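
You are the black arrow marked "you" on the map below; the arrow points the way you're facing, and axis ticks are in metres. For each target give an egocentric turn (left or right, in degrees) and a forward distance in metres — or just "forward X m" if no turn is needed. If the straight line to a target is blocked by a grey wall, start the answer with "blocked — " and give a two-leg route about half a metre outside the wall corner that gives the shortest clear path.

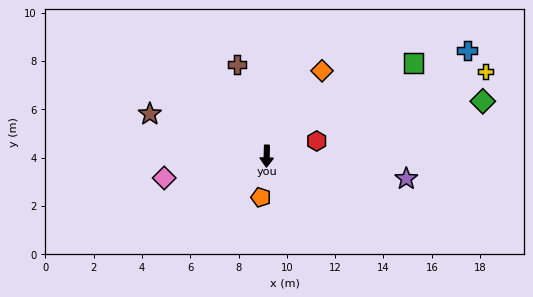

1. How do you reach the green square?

turn left 124°, forward 7.2 m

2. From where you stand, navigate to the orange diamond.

turn left 148°, forward 4.2 m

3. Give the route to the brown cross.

turn right 161°, forward 4.0 m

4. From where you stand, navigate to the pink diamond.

turn right 77°, forward 4.3 m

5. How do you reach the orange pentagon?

turn right 7°, forward 1.7 m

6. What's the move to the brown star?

turn right 108°, forward 5.1 m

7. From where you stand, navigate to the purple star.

turn left 82°, forward 5.9 m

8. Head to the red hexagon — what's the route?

turn left 108°, forward 2.2 m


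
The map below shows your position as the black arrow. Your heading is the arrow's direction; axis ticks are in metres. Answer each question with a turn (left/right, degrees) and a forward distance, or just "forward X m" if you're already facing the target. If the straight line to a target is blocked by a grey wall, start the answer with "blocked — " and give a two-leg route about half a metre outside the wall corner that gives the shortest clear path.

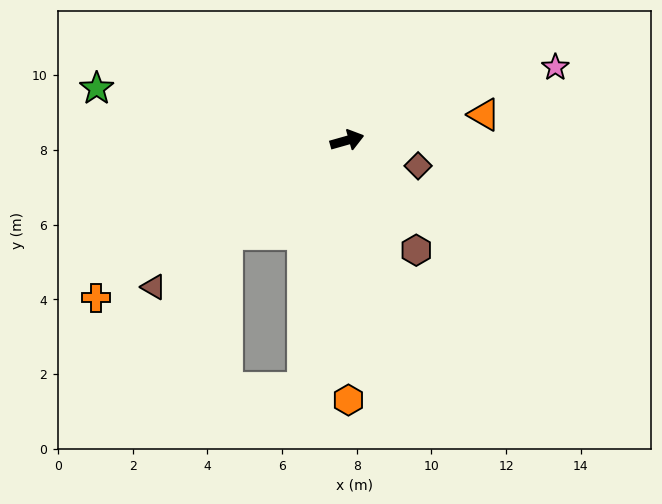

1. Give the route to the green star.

turn left 153°, forward 6.8 m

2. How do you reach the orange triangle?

turn right 5°, forward 3.7 m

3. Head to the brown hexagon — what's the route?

turn right 74°, forward 3.5 m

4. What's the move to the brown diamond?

turn right 35°, forward 2.0 m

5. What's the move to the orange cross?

turn right 164°, forward 7.9 m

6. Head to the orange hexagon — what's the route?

turn right 105°, forward 7.0 m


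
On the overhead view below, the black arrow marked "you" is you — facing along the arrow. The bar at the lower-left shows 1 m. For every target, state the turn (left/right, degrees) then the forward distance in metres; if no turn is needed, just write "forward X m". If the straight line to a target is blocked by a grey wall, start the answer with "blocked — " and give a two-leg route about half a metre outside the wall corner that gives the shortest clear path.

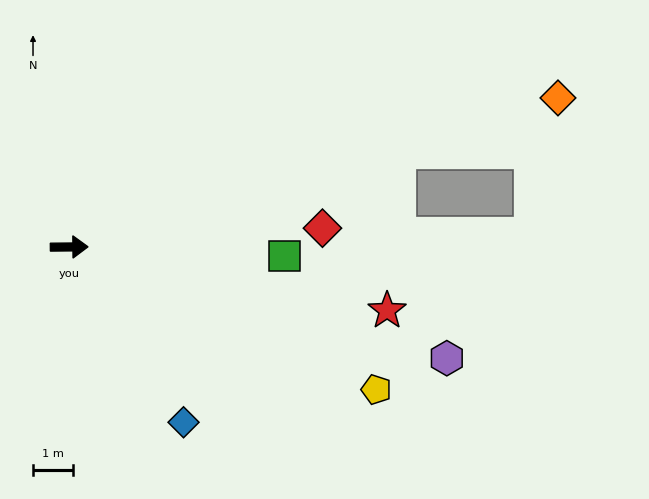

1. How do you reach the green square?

turn right 3°, forward 5.4 m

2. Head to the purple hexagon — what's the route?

turn right 17°, forward 9.9 m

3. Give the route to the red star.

turn right 12°, forward 8.1 m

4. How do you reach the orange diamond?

turn left 16°, forward 12.8 m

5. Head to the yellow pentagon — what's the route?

turn right 25°, forward 8.5 m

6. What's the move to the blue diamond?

turn right 57°, forward 5.2 m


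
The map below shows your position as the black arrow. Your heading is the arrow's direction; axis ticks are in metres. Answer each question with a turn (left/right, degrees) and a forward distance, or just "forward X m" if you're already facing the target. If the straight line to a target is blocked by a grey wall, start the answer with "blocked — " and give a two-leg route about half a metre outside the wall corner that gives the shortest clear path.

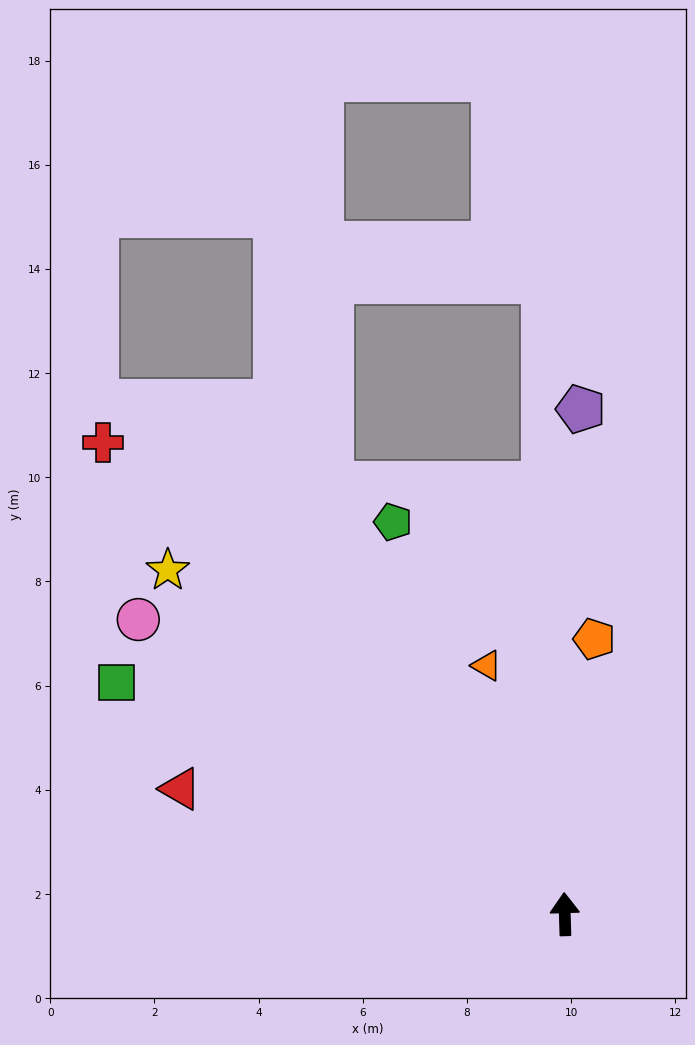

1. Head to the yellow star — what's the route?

turn left 47°, forward 10.1 m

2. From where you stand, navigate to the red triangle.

turn left 70°, forward 7.8 m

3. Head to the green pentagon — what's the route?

turn left 22°, forward 8.2 m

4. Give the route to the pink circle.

turn left 54°, forward 10.0 m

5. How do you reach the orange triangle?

turn left 16°, forward 5.0 m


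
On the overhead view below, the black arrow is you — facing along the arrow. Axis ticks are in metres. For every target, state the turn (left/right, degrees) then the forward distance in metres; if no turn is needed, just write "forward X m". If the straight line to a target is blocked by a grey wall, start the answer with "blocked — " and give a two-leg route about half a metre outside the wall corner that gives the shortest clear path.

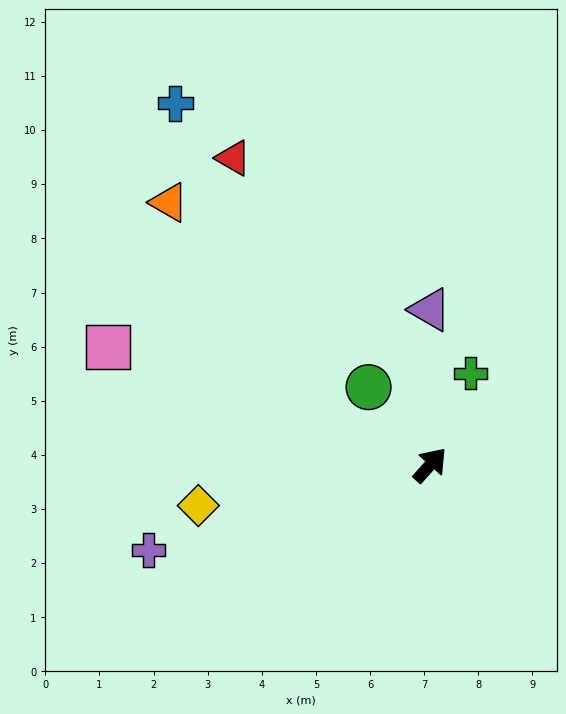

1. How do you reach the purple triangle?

turn left 42°, forward 2.9 m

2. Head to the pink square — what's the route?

turn left 112°, forward 6.3 m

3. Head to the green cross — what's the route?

turn left 18°, forward 1.9 m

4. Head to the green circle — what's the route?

turn left 80°, forward 1.8 m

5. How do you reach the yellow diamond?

turn left 142°, forward 4.3 m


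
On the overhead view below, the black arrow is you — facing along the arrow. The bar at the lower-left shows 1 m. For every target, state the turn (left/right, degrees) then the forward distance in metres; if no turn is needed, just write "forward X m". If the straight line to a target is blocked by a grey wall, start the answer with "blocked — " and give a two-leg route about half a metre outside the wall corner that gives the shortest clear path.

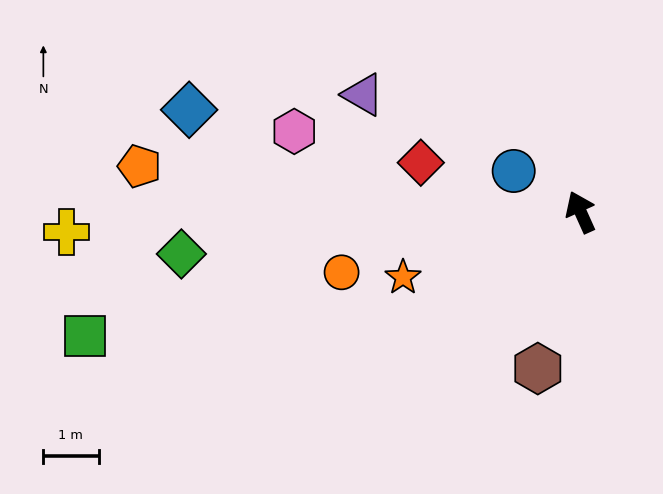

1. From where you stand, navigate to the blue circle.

turn left 34°, forward 1.4 m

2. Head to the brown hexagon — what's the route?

turn left 141°, forward 2.9 m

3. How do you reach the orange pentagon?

turn left 60°, forward 8.0 m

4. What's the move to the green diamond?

turn left 72°, forward 7.3 m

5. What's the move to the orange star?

turn left 86°, forward 3.4 m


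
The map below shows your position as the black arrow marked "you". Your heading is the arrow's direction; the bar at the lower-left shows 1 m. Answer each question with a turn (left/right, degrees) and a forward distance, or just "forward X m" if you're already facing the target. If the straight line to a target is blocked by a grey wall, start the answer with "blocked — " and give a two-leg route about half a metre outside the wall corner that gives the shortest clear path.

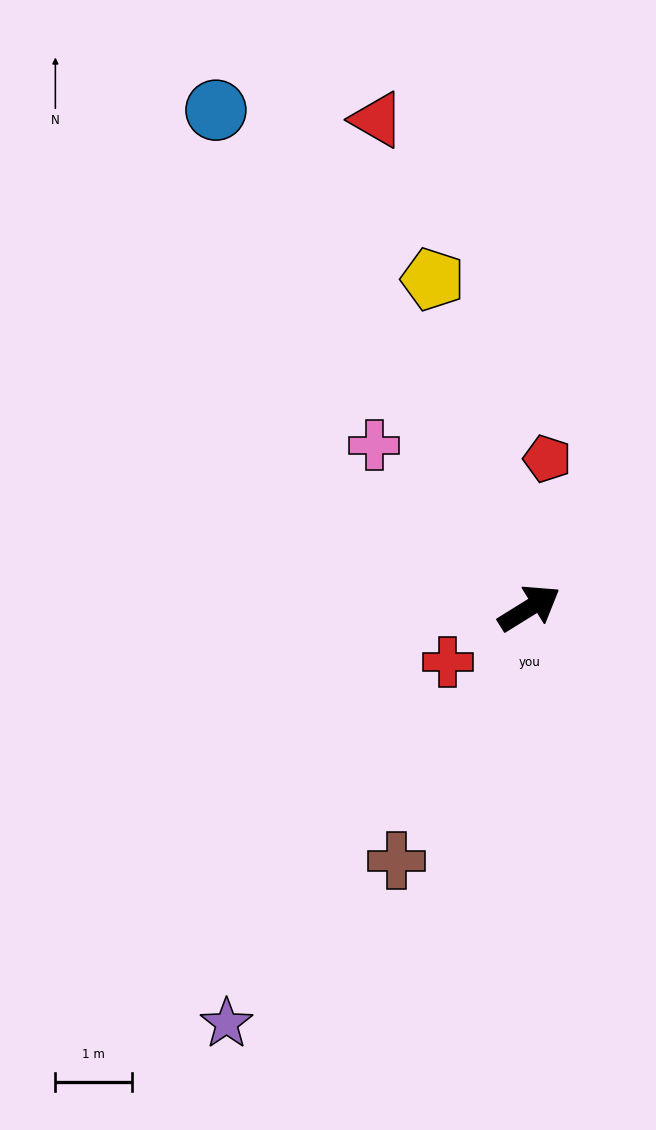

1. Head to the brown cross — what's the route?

turn right 149°, forward 3.7 m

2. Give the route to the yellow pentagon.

turn left 75°, forward 4.5 m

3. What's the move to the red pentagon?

turn left 51°, forward 2.0 m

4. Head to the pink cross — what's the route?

turn left 102°, forward 2.9 m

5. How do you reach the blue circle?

turn left 90°, forward 7.7 m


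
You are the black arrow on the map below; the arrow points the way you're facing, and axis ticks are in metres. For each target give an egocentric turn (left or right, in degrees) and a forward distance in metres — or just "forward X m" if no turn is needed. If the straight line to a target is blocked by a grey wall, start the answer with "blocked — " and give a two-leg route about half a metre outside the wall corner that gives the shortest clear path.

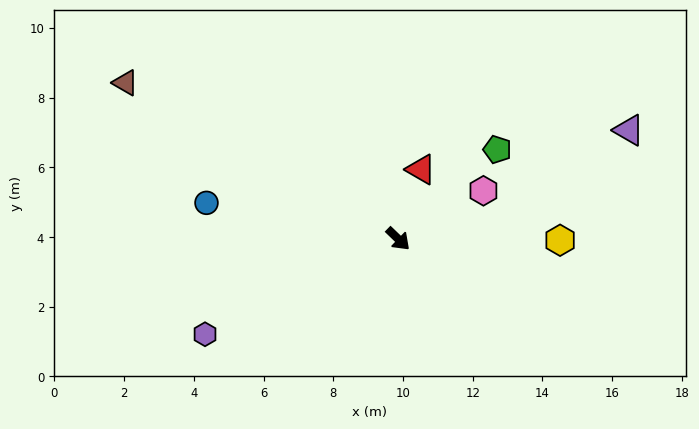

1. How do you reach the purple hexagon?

turn right 110°, forward 6.2 m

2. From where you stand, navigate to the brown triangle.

turn right 166°, forward 9.0 m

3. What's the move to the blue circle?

turn right 147°, forward 5.6 m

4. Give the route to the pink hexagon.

turn left 73°, forward 2.8 m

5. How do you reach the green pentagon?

turn left 86°, forward 3.8 m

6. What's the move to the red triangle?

turn left 116°, forward 2.1 m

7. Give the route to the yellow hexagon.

turn left 43°, forward 4.6 m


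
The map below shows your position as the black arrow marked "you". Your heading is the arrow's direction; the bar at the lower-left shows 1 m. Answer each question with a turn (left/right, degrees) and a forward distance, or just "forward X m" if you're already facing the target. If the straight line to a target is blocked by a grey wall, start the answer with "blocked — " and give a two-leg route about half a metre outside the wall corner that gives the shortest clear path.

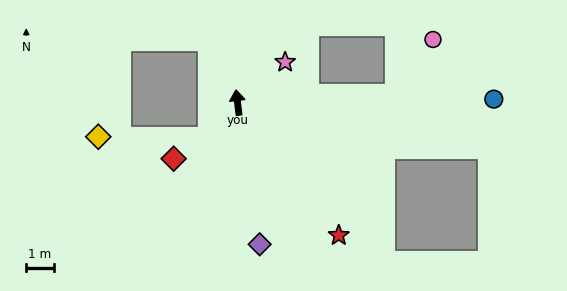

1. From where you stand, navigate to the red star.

turn right 150°, forward 6.0 m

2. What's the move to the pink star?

turn right 57°, forward 2.2 m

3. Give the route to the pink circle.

blocked — turn right 95°, forward 5.7 m, then turn left 55°, forward 2.4 m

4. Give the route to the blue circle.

turn right 96°, forward 9.2 m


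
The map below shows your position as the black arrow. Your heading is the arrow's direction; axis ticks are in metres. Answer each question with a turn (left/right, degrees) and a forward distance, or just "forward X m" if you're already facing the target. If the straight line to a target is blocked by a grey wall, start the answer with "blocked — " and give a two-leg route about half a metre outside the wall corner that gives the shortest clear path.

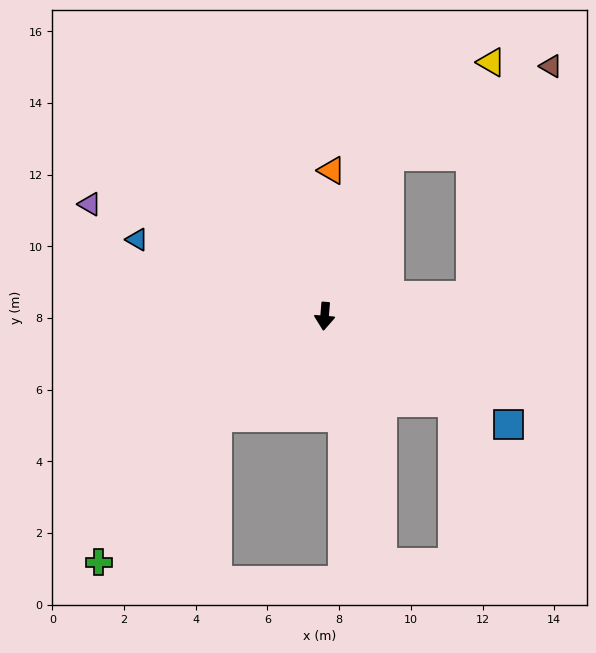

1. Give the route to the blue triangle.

turn right 108°, forward 5.7 m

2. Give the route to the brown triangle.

blocked — turn left 163°, forward 4.8 m, then turn right 39°, forward 5.2 m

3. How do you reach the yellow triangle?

blocked — turn left 163°, forward 4.8 m, then turn right 26°, forward 3.9 m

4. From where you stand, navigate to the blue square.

turn left 64°, forward 6.0 m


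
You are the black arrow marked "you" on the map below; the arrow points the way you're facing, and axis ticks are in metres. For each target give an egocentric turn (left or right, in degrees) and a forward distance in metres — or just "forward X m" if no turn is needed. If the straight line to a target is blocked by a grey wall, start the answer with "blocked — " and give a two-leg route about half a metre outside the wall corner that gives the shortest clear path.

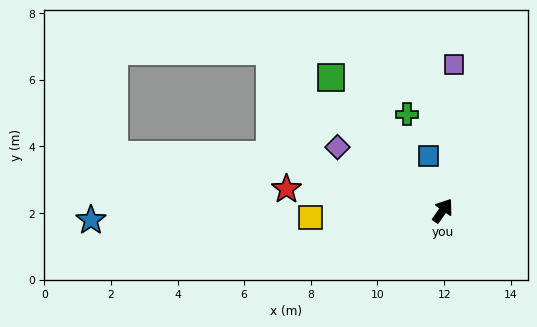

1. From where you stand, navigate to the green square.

turn left 75°, forward 5.2 m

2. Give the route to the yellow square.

turn left 128°, forward 4.0 m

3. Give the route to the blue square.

turn left 50°, forward 1.7 m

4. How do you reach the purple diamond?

turn left 94°, forward 3.7 m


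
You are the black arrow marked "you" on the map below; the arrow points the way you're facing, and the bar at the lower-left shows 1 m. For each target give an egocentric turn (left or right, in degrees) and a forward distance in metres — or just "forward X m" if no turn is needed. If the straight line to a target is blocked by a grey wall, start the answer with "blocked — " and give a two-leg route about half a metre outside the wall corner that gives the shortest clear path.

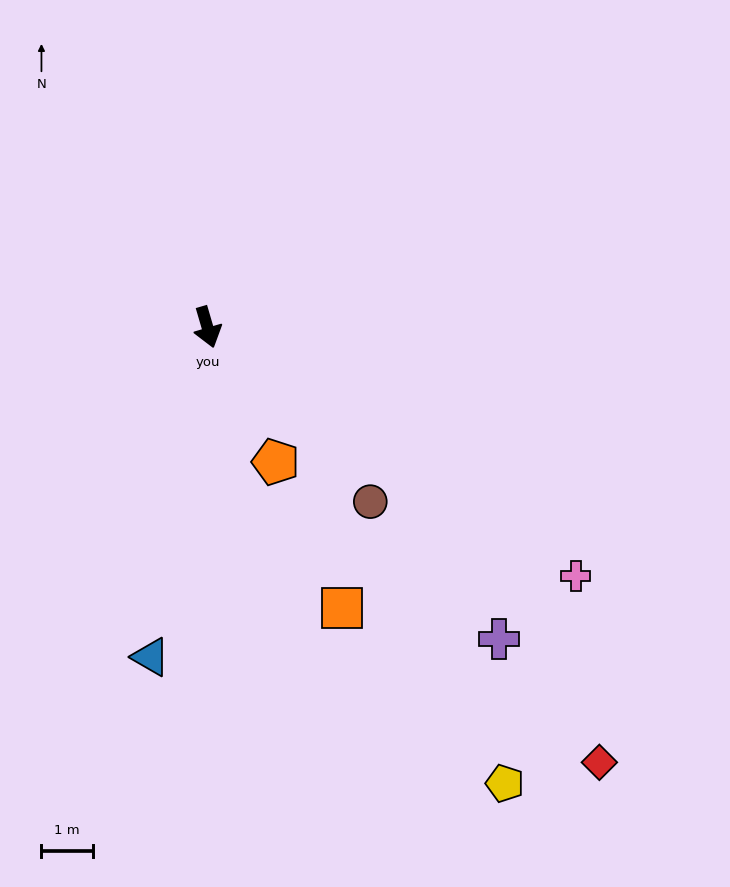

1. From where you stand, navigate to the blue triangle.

turn right 26°, forward 6.5 m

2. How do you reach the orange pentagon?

turn left 11°, forward 2.9 m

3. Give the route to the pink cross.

turn left 40°, forward 8.6 m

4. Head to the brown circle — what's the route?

turn left 27°, forward 4.6 m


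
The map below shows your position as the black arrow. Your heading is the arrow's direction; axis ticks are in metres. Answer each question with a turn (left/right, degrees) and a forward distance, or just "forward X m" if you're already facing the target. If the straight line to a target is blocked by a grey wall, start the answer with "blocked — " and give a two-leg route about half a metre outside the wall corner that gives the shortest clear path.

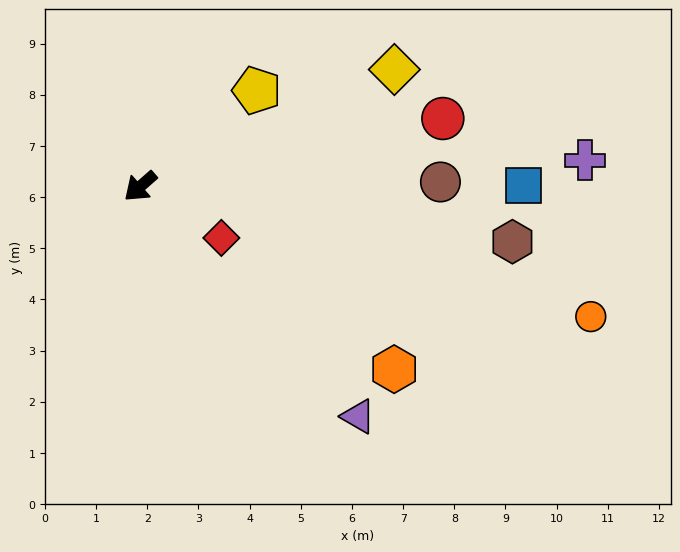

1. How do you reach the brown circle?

turn left 140°, forward 5.9 m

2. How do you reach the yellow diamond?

turn left 163°, forward 5.5 m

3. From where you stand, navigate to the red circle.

turn left 151°, forward 6.1 m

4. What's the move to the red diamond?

turn left 106°, forward 1.9 m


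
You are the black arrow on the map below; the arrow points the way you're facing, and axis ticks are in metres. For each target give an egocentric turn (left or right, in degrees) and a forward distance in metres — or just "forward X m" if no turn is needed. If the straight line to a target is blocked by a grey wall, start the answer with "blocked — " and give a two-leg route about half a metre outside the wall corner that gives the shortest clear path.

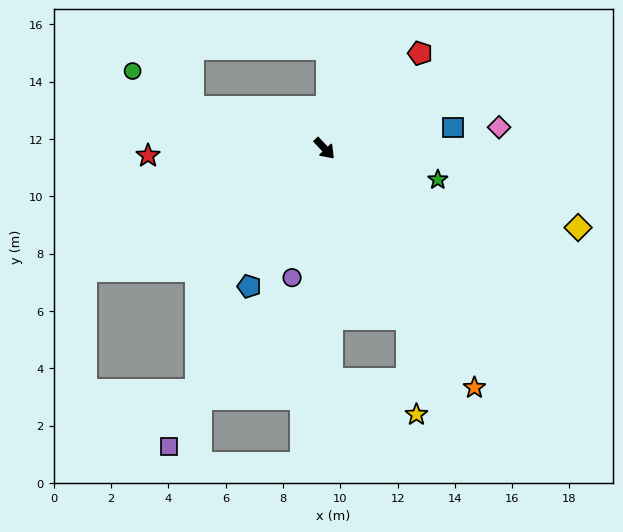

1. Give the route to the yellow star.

blocked — turn right 17°, forward 6.6 m, then turn right 21°, forward 3.4 m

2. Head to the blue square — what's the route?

turn left 56°, forward 4.5 m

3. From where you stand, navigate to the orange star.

turn right 11°, forward 9.9 m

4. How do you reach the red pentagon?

turn left 92°, forward 4.7 m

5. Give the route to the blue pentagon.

turn right 72°, forward 5.5 m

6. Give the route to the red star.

turn right 131°, forward 6.2 m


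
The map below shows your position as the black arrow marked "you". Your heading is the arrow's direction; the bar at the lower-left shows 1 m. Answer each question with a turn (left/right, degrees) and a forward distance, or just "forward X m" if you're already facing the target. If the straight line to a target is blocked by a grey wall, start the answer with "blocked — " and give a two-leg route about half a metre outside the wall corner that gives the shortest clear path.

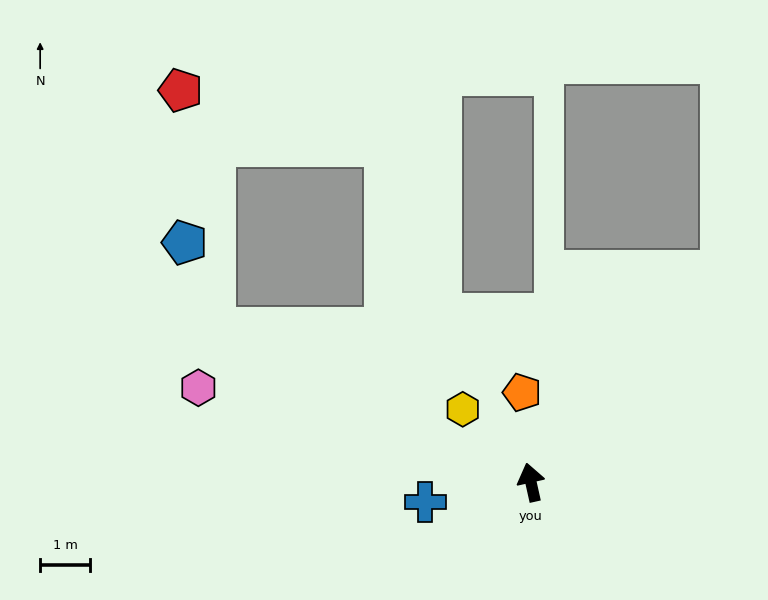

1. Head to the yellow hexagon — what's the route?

turn left 30°, forward 2.0 m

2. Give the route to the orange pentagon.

turn right 7°, forward 1.8 m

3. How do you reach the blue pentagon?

blocked — turn left 51°, forward 7.1 m, then turn right 44°, forward 1.8 m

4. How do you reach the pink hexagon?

turn left 62°, forward 6.9 m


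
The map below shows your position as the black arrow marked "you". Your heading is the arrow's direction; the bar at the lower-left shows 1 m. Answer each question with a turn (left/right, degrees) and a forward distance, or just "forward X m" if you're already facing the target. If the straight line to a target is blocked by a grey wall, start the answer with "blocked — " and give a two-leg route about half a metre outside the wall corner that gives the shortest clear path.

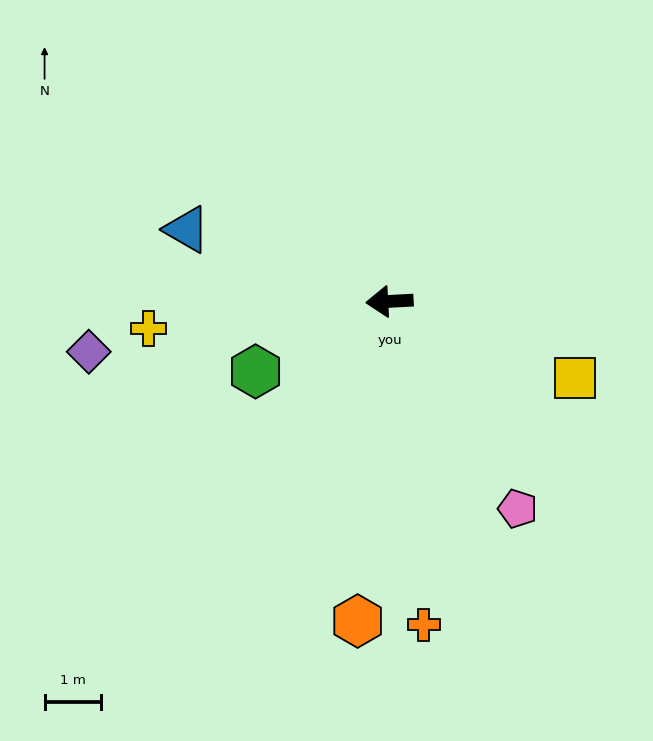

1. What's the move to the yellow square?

turn left 155°, forward 3.6 m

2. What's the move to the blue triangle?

turn right 23°, forward 3.8 m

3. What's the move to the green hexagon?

turn left 25°, forward 2.7 m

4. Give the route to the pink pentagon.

turn left 119°, forward 4.3 m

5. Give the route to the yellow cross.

turn left 3°, forward 4.3 m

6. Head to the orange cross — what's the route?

turn left 93°, forward 5.8 m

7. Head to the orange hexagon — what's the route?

turn left 81°, forward 5.7 m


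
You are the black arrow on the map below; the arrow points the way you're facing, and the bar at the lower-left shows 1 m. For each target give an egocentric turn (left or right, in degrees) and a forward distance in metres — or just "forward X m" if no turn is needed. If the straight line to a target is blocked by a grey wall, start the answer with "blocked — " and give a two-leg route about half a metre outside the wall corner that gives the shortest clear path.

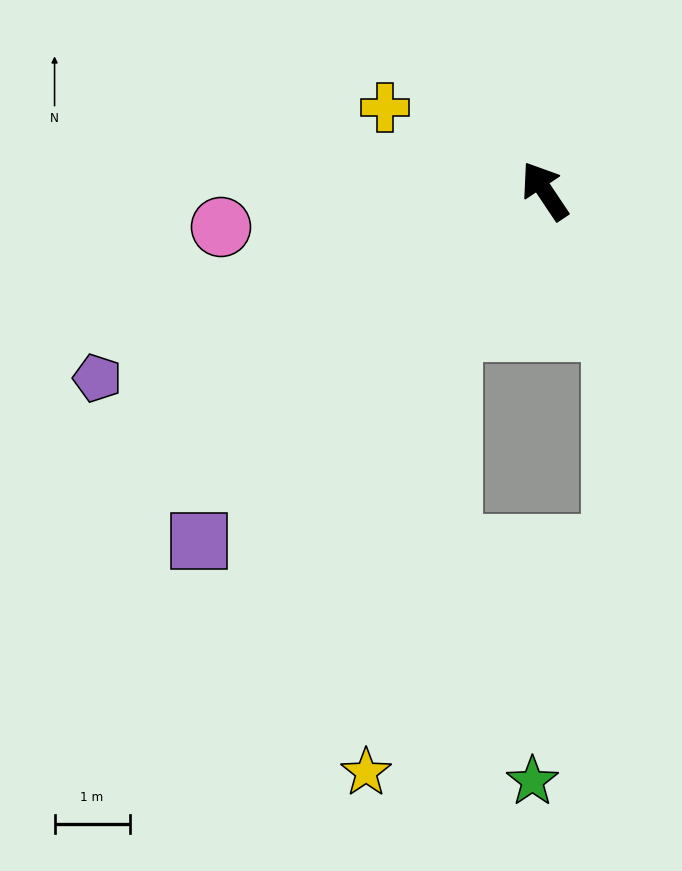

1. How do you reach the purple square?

turn left 102°, forward 6.6 m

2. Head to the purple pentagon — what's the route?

turn left 79°, forward 6.5 m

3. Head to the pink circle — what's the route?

turn left 63°, forward 4.3 m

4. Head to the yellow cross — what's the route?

turn left 29°, forward 2.4 m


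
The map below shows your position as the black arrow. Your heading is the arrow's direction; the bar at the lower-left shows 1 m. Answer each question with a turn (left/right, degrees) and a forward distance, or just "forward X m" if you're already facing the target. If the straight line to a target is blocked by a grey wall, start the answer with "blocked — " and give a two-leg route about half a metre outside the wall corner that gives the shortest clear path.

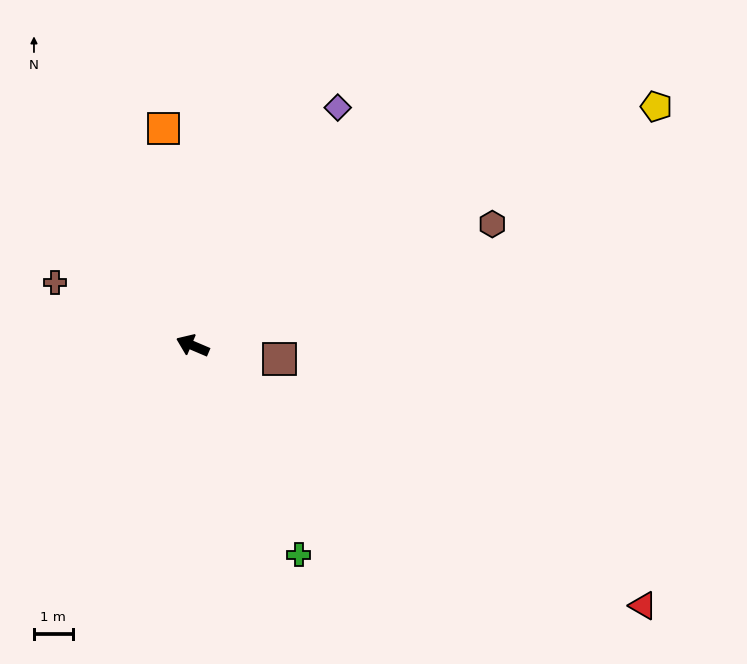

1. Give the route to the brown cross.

forward 3.9 m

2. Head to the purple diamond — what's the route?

turn right 98°, forward 7.2 m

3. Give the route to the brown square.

turn right 166°, forward 2.3 m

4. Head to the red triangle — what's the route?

turn left 173°, forward 13.4 m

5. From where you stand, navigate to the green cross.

turn left 140°, forward 6.1 m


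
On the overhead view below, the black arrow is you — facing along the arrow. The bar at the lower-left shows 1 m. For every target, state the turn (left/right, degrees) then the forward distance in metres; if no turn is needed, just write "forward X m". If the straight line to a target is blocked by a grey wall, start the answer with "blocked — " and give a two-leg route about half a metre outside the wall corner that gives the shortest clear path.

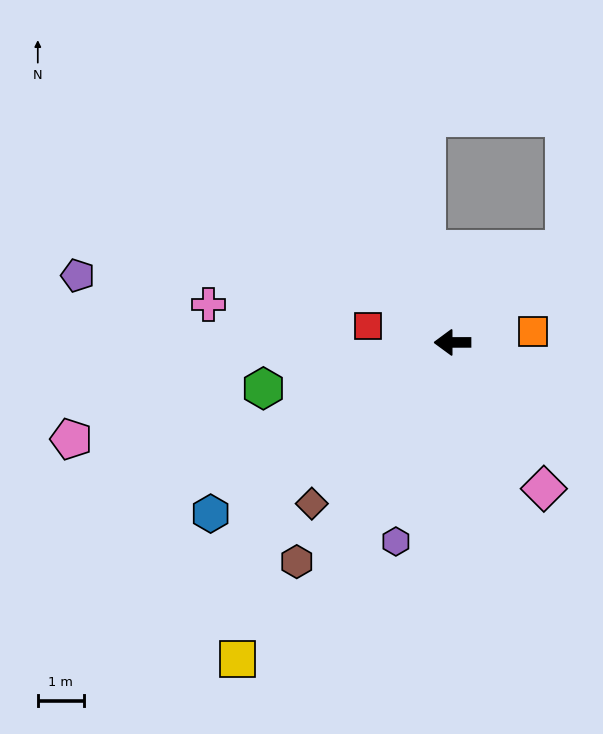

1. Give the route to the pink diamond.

turn left 122°, forward 3.8 m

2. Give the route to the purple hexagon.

turn left 74°, forward 4.5 m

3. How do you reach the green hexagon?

turn left 14°, forward 4.3 m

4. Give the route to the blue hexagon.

turn left 35°, forward 6.5 m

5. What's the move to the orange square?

turn right 173°, forward 1.8 m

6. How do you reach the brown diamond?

turn left 49°, forward 4.7 m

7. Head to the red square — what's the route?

turn right 11°, forward 1.9 m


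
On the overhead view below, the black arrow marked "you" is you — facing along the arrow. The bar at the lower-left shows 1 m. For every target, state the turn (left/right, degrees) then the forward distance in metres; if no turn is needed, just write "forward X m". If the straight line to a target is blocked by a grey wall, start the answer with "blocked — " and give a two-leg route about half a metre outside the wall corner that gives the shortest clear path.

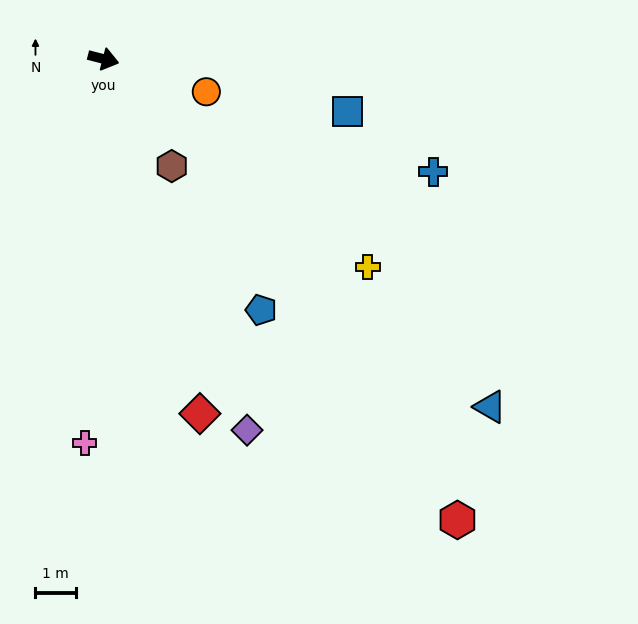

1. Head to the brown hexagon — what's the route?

turn right 43°, forward 3.1 m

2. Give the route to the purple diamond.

turn right 54°, forward 9.8 m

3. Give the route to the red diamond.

turn right 60°, forward 9.0 m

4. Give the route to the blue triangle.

turn right 27°, forward 12.8 m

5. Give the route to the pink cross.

turn right 78°, forward 9.5 m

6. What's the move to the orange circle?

turn right 3°, forward 2.7 m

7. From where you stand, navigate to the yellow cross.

turn right 24°, forward 8.3 m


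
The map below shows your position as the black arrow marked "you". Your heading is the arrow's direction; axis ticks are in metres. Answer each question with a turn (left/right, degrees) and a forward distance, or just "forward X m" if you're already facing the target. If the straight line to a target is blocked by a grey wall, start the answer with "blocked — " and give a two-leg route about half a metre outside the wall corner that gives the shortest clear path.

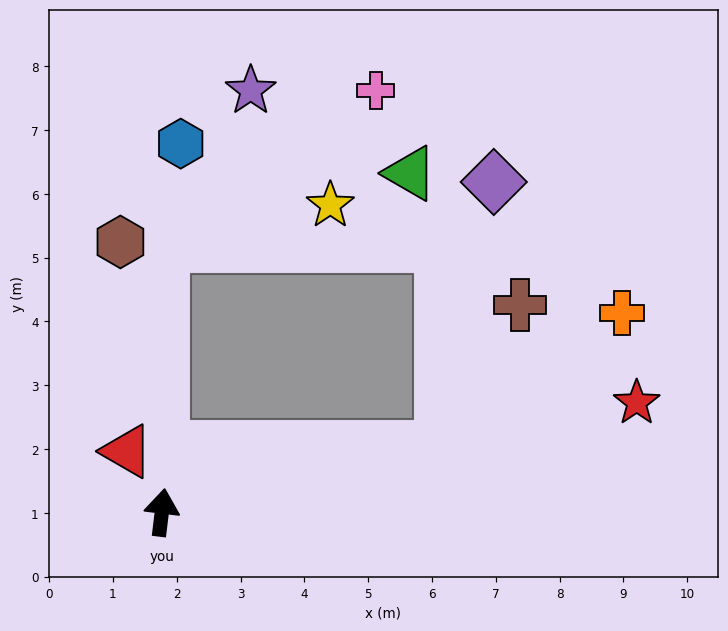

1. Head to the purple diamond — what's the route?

blocked — turn right 70°, forward 4.5 m, then turn left 66°, forward 4.2 m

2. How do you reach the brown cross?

blocked — turn right 70°, forward 4.5 m, then turn left 48°, forward 2.6 m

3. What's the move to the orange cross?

blocked — turn right 70°, forward 4.5 m, then turn left 24°, forward 3.5 m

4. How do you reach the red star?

turn right 70°, forward 7.6 m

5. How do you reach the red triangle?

turn left 37°, forward 1.1 m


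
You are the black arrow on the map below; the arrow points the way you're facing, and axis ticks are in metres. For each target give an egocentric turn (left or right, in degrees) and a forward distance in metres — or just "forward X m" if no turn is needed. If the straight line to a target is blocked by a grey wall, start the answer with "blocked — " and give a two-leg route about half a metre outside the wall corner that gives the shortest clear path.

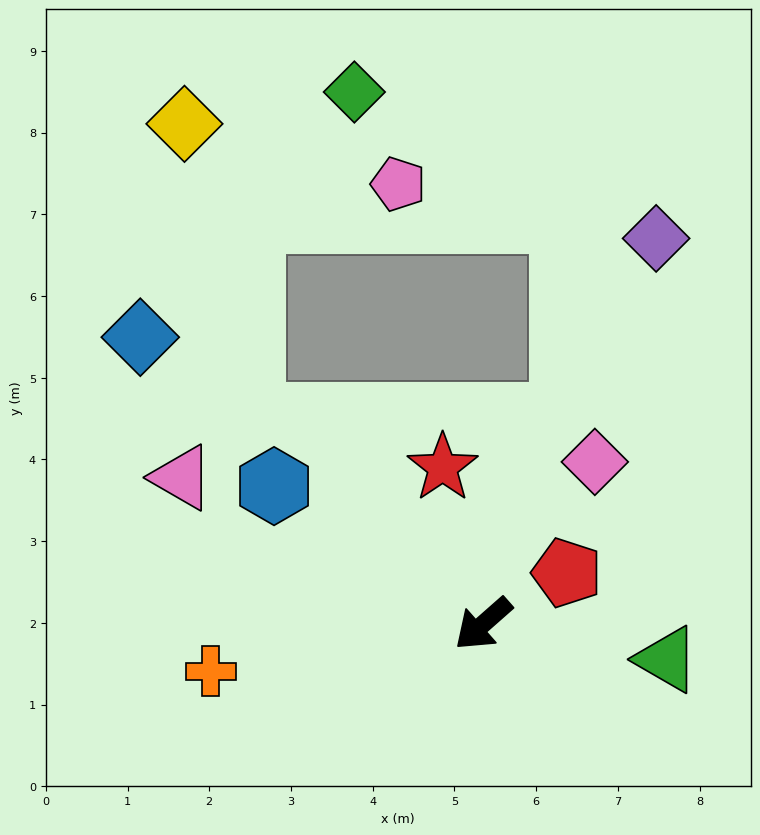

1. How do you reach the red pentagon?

turn left 170°, forward 1.2 m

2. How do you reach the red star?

turn right 117°, forward 2.0 m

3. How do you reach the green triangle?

turn left 128°, forward 2.3 m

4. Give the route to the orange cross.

turn right 32°, forward 3.4 m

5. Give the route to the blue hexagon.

turn right 75°, forward 3.1 m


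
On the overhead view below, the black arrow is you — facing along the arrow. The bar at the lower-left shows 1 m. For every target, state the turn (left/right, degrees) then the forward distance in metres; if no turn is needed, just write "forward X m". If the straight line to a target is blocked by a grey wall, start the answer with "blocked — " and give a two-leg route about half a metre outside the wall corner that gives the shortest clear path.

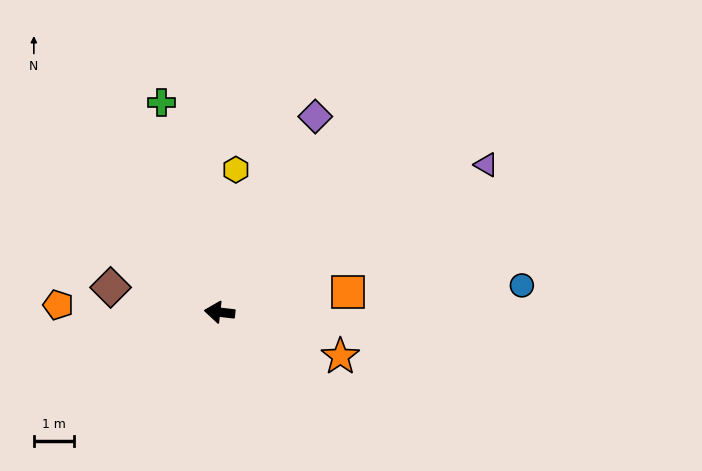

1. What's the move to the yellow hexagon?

turn right 90°, forward 3.6 m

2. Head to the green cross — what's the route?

turn right 68°, forward 5.5 m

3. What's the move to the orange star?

turn left 166°, forward 3.2 m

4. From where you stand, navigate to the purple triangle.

turn right 145°, forward 7.6 m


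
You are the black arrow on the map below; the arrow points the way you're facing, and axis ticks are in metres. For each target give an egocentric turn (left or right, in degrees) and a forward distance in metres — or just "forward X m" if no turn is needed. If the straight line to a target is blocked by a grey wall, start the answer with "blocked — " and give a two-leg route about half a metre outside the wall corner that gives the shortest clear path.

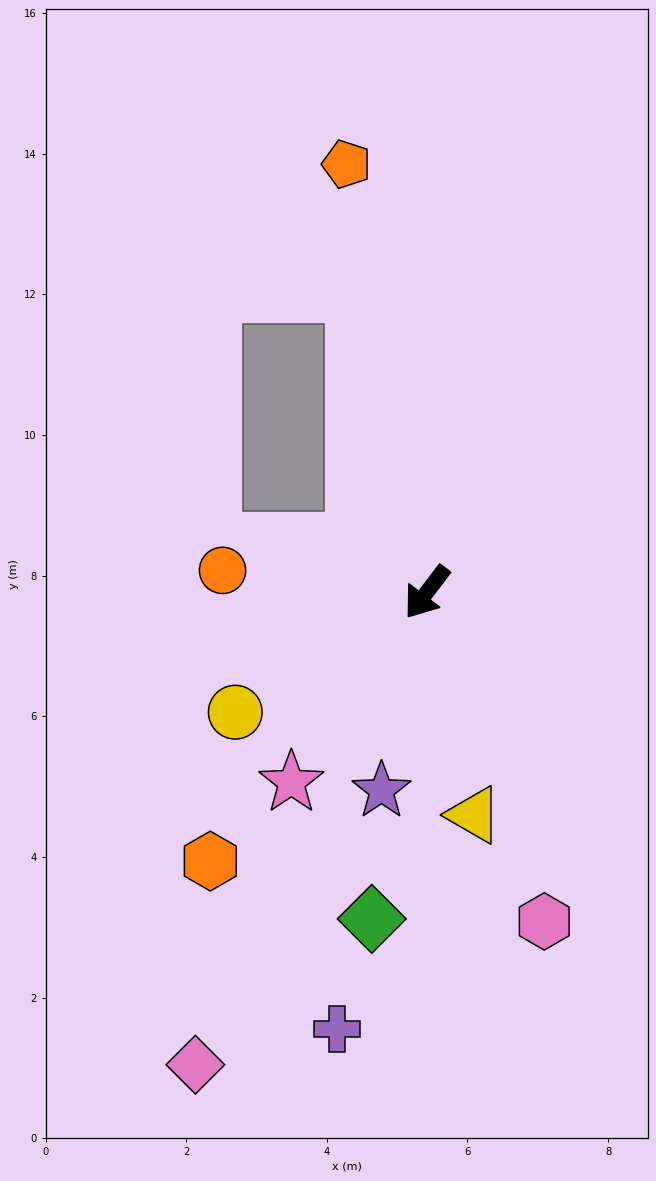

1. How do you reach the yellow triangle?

turn left 49°, forward 3.2 m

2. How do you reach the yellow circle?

turn right 21°, forward 3.2 m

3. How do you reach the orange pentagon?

turn right 132°, forward 6.2 m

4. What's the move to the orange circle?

turn right 59°, forward 2.9 m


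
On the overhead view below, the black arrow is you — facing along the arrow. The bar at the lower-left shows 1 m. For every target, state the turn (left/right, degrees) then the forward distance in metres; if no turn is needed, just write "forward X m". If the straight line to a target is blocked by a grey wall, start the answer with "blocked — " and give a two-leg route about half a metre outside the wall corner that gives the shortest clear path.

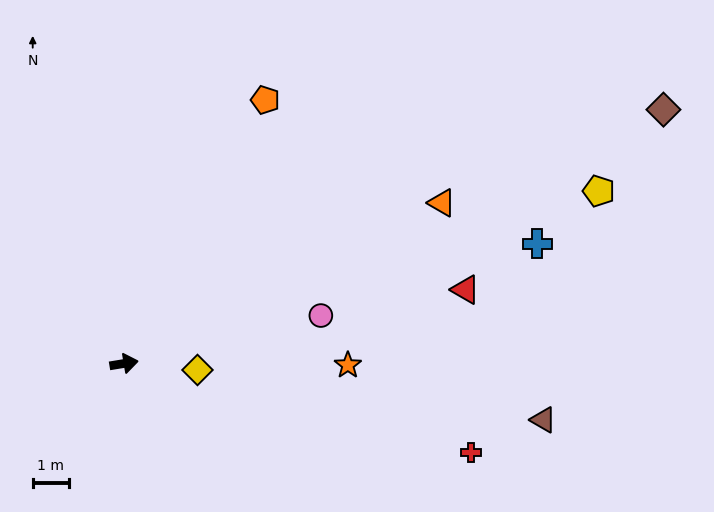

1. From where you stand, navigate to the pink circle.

turn left 4°, forward 5.6 m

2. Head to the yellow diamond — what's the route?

turn right 14°, forward 2.1 m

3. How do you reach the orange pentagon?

turn left 52°, forward 8.3 m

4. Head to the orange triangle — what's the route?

turn left 17°, forward 9.9 m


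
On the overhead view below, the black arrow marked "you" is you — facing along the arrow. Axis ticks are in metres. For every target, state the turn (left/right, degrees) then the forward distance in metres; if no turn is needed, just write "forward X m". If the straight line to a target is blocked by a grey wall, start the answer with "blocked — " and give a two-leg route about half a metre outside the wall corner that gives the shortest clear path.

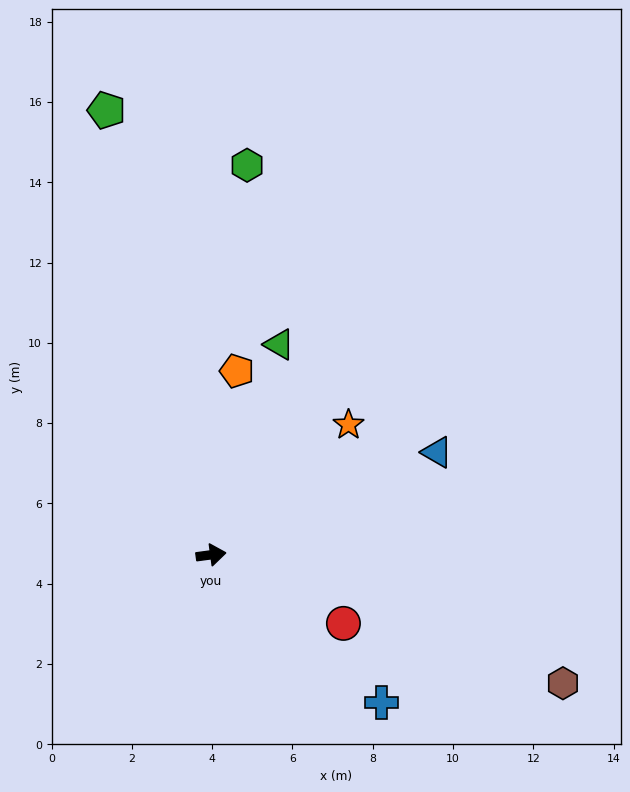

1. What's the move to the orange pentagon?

turn left 74°, forward 4.6 m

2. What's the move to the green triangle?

turn left 64°, forward 5.5 m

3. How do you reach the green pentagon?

turn left 96°, forward 11.4 m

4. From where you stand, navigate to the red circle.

turn right 35°, forward 3.7 m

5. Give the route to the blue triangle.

turn left 17°, forward 6.2 m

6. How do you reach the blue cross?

turn right 49°, forward 5.6 m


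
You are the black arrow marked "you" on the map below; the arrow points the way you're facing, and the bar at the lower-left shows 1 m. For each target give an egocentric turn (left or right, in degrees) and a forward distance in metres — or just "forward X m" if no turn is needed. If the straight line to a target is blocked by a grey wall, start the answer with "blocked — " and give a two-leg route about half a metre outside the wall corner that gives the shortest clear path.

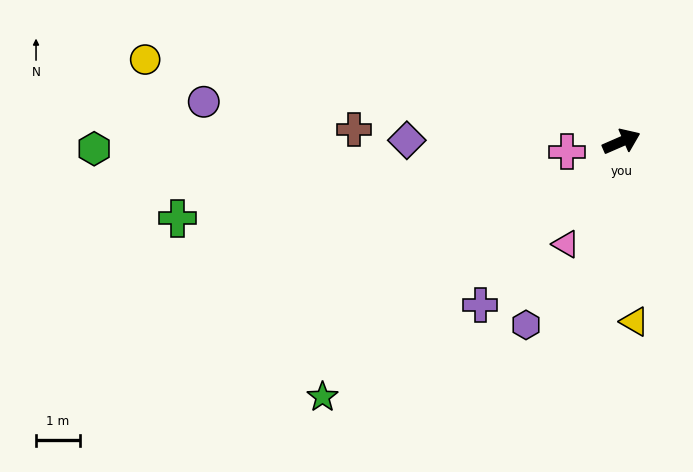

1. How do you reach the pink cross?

turn left 167°, forward 1.3 m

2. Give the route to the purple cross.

turn right 154°, forward 4.9 m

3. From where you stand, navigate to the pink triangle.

turn right 142°, forward 2.6 m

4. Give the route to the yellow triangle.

turn right 109°, forward 4.1 m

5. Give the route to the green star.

turn right 163°, forward 8.9 m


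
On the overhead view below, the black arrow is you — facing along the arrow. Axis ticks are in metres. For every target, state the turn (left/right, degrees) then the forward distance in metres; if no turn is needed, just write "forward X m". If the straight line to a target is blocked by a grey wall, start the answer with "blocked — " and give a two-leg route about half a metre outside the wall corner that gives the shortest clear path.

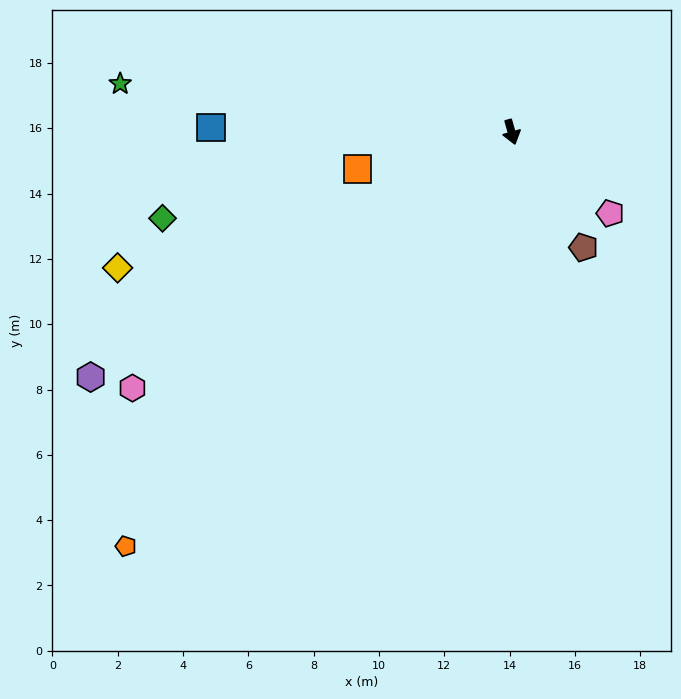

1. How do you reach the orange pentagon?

turn right 59°, forward 17.3 m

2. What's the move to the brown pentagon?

turn left 16°, forward 4.2 m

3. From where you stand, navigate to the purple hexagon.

turn right 76°, forward 14.9 m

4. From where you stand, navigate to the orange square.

turn right 92°, forward 4.8 m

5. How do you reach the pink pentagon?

turn left 35°, forward 3.9 m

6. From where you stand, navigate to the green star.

turn right 113°, forward 12.1 m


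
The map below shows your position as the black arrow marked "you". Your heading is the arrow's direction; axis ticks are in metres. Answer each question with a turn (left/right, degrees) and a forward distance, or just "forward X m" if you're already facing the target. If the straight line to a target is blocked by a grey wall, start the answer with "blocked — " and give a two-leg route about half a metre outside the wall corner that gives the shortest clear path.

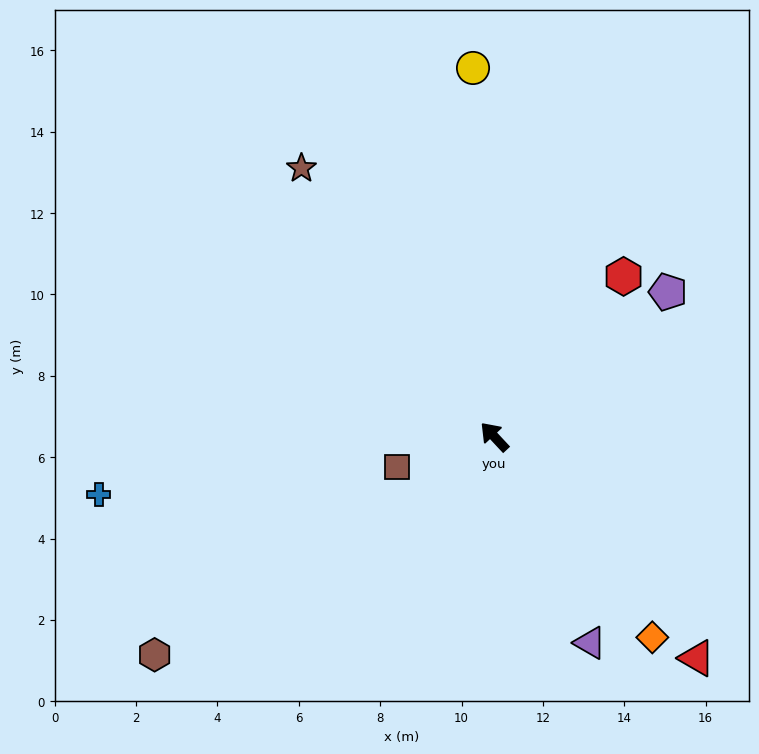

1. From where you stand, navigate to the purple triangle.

turn left 162°, forward 5.6 m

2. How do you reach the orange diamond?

turn left 175°, forward 6.3 m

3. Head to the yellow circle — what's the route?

turn right 40°, forward 9.1 m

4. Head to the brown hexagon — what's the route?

turn left 80°, forward 9.9 m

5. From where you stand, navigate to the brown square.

turn left 64°, forward 2.5 m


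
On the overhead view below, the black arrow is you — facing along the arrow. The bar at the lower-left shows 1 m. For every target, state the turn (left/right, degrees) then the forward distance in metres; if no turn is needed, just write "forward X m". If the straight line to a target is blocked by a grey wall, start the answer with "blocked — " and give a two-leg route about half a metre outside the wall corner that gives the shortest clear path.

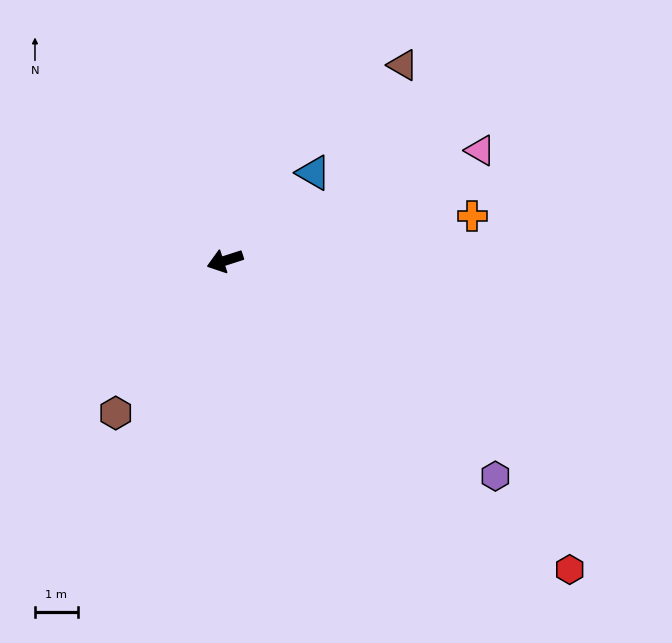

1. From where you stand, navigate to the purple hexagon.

turn left 124°, forward 8.0 m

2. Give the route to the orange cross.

turn left 173°, forward 5.9 m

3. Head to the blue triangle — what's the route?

turn right 153°, forward 2.9 m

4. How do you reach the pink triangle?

turn right 174°, forward 6.5 m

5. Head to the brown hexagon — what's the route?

turn left 37°, forward 4.4 m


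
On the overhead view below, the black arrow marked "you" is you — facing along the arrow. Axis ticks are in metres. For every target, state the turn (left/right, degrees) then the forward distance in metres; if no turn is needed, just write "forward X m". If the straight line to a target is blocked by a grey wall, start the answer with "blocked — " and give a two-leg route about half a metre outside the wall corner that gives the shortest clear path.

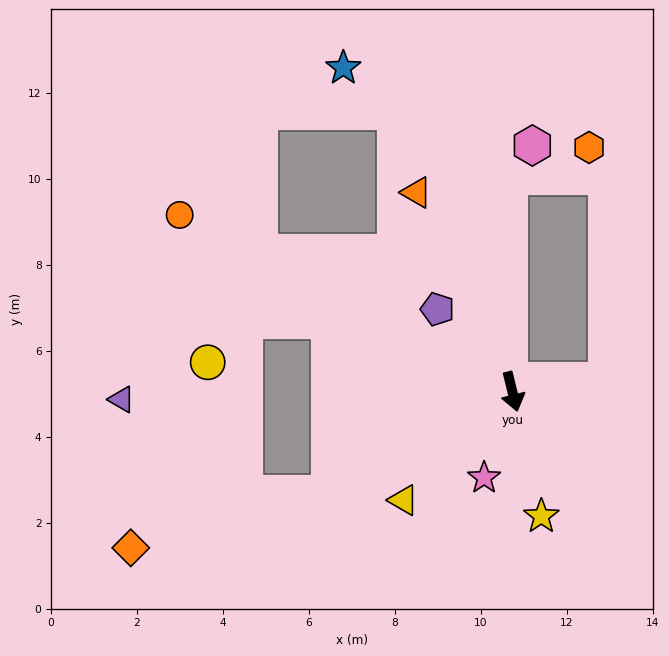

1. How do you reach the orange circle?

turn right 132°, forward 8.8 m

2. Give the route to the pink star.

turn right 32°, forward 2.1 m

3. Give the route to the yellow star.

forward 3.0 m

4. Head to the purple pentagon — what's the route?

turn right 152°, forward 2.6 m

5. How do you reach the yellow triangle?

turn right 59°, forward 3.6 m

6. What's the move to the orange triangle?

turn right 168°, forward 5.1 m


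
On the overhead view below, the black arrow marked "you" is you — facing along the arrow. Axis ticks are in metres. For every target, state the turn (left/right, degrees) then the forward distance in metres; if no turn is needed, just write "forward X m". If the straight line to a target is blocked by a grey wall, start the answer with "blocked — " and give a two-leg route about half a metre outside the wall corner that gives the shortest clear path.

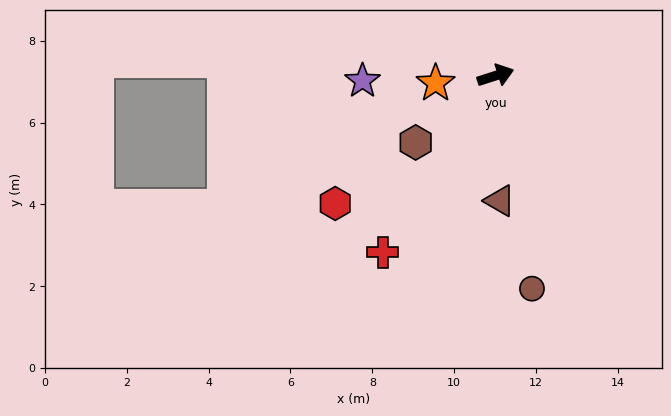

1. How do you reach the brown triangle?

turn right 106°, forward 3.1 m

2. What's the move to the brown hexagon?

turn right 158°, forward 2.5 m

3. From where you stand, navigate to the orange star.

turn left 169°, forward 1.5 m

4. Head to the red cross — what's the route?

turn right 140°, forward 5.1 m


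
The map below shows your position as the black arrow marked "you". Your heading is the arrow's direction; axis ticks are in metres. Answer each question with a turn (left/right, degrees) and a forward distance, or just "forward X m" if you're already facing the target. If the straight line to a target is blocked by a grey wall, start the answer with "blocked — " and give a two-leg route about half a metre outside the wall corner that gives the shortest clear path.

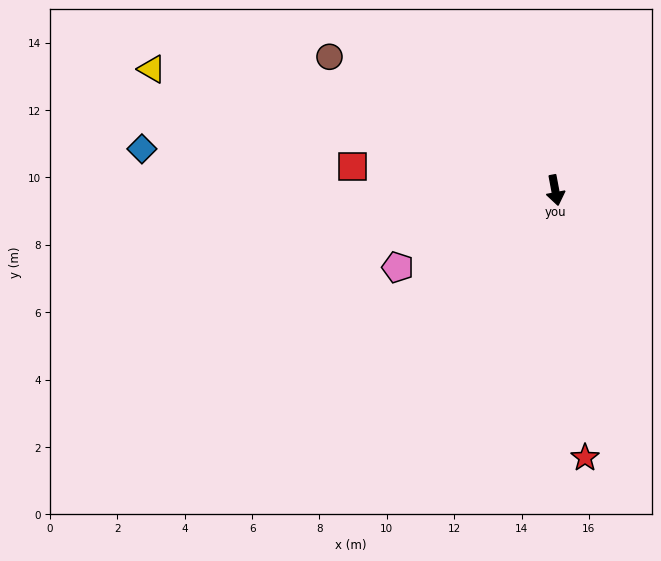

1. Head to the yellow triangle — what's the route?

turn right 117°, forward 12.5 m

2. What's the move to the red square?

turn right 107°, forward 6.1 m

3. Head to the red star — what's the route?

turn right 4°, forward 8.0 m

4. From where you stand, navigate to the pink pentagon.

turn right 75°, forward 5.2 m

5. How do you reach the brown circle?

turn right 131°, forward 7.8 m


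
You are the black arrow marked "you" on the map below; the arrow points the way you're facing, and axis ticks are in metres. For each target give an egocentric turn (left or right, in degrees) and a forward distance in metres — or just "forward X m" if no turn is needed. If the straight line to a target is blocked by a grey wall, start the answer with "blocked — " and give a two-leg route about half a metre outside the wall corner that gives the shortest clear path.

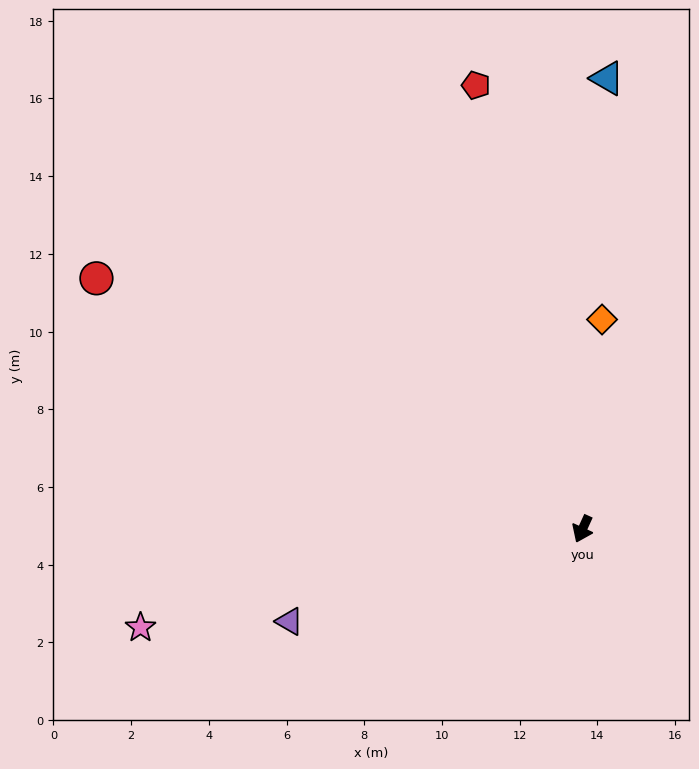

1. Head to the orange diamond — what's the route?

turn right 161°, forward 5.4 m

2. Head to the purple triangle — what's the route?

turn right 48°, forward 7.9 m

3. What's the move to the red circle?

turn right 93°, forward 14.1 m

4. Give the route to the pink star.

turn right 53°, forward 11.7 m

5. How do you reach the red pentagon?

turn right 142°, forward 11.7 m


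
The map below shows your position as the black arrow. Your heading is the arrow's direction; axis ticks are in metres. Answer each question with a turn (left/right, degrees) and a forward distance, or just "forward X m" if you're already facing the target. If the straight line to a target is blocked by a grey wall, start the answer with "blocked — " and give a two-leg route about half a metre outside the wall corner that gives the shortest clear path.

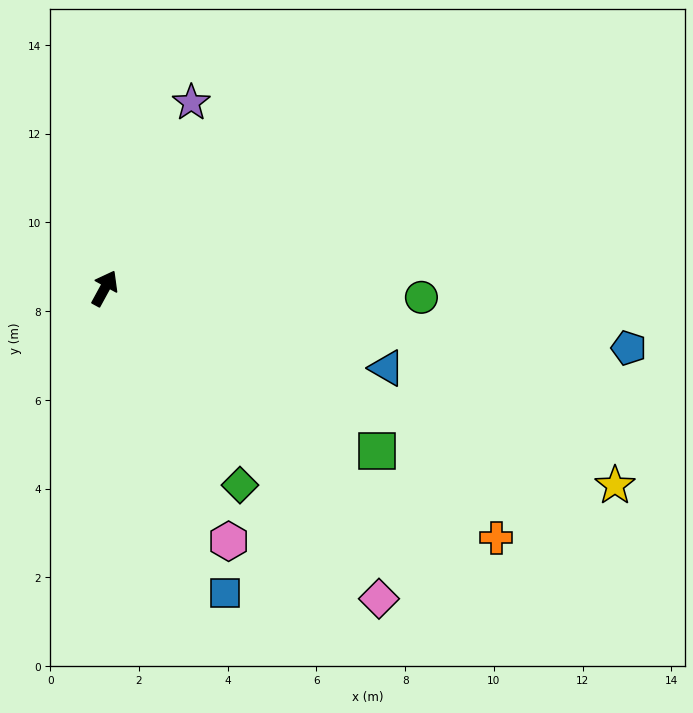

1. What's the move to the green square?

turn right 92°, forward 7.2 m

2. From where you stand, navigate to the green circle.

turn right 63°, forward 7.1 m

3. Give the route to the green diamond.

turn right 117°, forward 5.4 m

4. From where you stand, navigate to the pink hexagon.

turn right 125°, forward 6.3 m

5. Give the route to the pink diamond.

turn right 110°, forward 9.3 m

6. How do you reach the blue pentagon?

turn right 68°, forward 11.9 m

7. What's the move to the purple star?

turn left 4°, forward 4.6 m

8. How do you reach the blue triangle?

turn right 77°, forward 6.6 m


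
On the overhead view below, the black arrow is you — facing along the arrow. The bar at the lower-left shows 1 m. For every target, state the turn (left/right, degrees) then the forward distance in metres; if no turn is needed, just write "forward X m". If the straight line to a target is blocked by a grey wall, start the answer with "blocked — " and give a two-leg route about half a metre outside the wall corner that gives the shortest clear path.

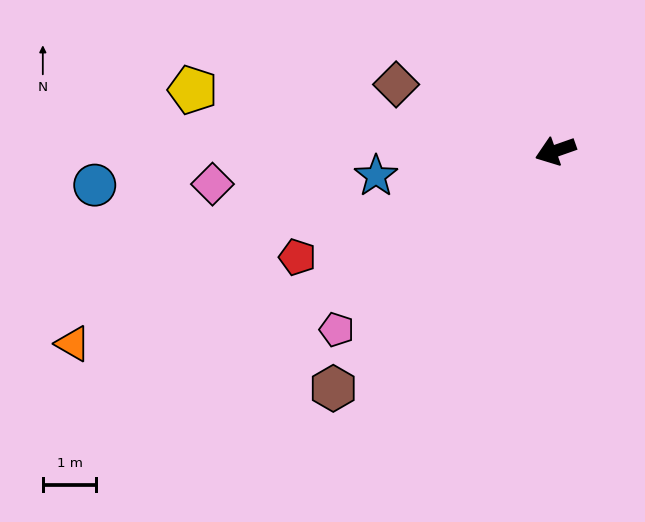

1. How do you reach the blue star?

turn right 11°, forward 3.4 m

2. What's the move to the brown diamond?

turn right 42°, forward 3.2 m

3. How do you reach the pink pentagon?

turn left 20°, forward 5.3 m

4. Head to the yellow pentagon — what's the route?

turn right 29°, forward 6.9 m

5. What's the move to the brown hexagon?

turn left 28°, forward 6.1 m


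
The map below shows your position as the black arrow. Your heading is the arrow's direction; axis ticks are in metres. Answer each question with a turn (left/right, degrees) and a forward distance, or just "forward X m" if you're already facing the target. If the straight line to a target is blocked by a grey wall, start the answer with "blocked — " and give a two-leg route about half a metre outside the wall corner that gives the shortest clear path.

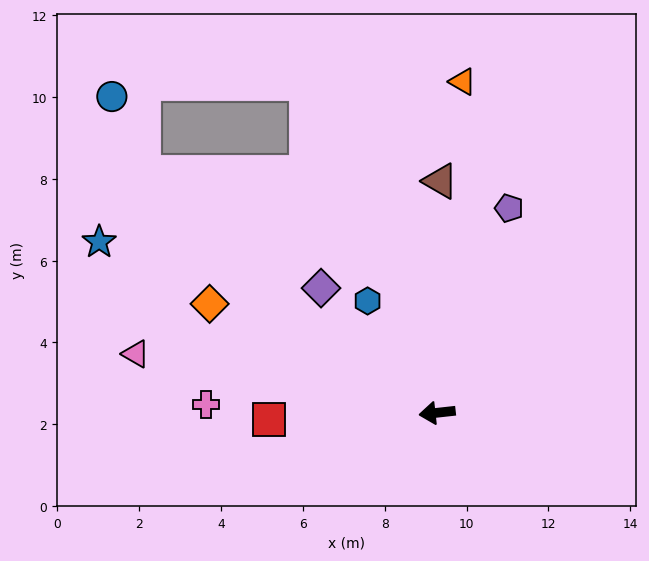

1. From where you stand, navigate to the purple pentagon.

turn right 116°, forward 5.3 m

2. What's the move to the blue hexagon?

turn right 64°, forward 3.2 m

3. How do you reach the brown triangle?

turn right 97°, forward 5.7 m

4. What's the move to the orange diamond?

turn right 32°, forward 6.2 m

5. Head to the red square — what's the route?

turn right 4°, forward 4.1 m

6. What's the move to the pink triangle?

turn right 17°, forward 7.5 m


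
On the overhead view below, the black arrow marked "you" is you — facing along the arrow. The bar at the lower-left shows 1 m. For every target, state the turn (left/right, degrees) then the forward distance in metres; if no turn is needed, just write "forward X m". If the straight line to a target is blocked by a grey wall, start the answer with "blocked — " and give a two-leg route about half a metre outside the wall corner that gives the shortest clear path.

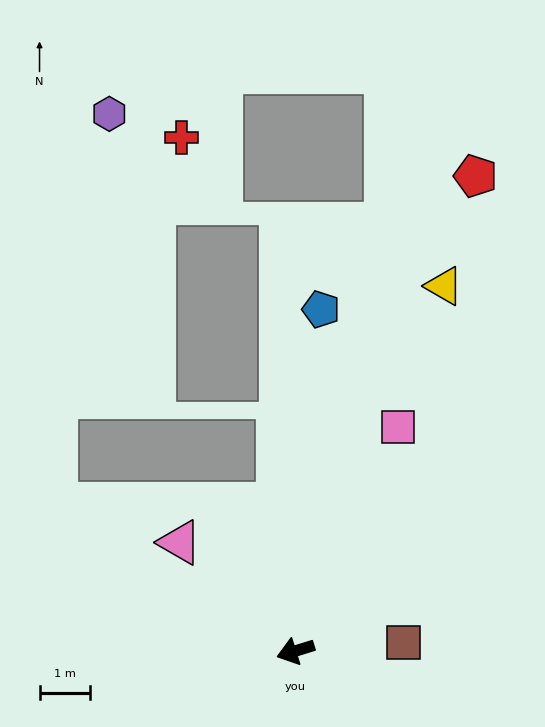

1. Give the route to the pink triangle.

turn right 60°, forward 3.1 m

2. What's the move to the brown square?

turn left 167°, forward 2.1 m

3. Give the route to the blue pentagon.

turn right 112°, forward 6.7 m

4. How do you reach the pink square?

turn right 132°, forward 4.8 m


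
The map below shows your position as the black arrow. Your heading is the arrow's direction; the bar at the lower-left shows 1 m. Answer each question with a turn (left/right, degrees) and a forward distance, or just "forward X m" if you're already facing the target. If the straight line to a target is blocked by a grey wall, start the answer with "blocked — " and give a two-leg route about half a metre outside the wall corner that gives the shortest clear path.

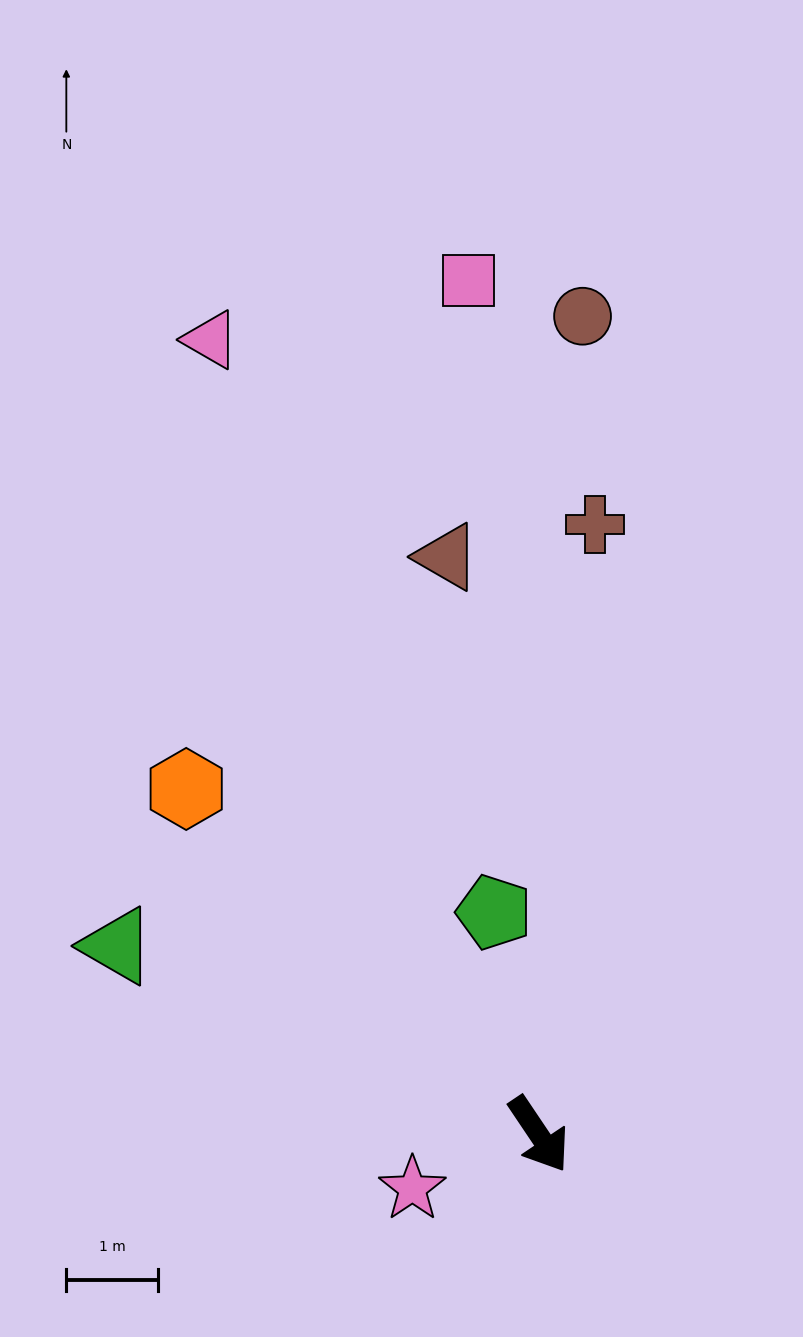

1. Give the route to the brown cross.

turn left 141°, forward 6.7 m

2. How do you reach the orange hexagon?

turn right 168°, forward 5.4 m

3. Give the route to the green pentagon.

turn left 157°, forward 2.5 m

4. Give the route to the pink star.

turn right 101°, forward 1.5 m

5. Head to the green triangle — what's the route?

turn right 148°, forward 5.0 m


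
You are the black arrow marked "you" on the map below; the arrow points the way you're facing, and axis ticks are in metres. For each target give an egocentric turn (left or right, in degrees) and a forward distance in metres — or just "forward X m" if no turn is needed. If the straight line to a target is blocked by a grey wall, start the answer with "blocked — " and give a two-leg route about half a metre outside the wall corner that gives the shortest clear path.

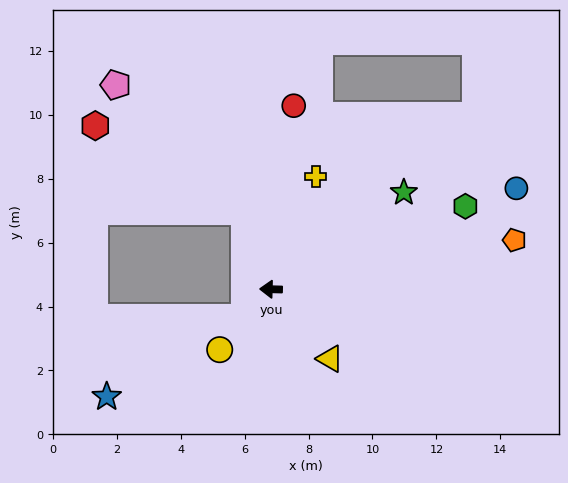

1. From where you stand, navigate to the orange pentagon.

turn right 167°, forward 7.8 m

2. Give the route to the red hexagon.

blocked — turn right 70°, forward 2.6 m, then turn left 42°, forward 5.4 m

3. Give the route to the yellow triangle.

turn left 132°, forward 2.9 m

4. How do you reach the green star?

turn right 142°, forward 5.1 m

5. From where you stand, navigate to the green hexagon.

turn right 155°, forward 6.6 m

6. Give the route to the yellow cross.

turn right 110°, forward 3.8 m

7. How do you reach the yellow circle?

turn left 51°, forward 2.5 m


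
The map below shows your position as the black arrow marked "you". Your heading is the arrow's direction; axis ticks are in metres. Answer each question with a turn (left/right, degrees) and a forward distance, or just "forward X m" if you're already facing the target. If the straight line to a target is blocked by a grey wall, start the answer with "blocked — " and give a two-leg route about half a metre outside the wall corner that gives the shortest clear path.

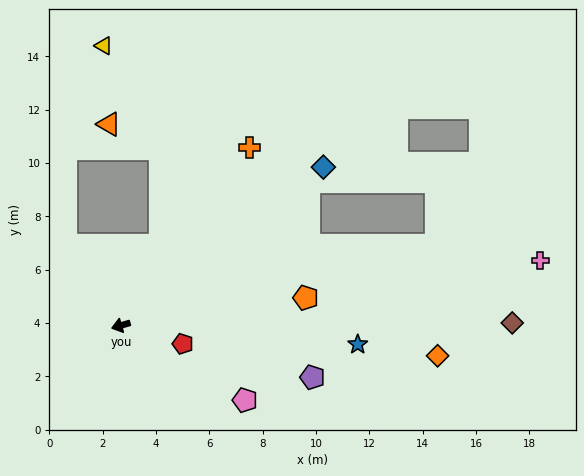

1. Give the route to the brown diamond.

turn left 164°, forward 14.7 m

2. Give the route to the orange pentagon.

turn left 172°, forward 7.0 m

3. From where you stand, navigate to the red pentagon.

turn left 147°, forward 2.4 m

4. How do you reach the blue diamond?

turn right 158°, forward 9.6 m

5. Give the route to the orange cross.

turn right 142°, forward 8.2 m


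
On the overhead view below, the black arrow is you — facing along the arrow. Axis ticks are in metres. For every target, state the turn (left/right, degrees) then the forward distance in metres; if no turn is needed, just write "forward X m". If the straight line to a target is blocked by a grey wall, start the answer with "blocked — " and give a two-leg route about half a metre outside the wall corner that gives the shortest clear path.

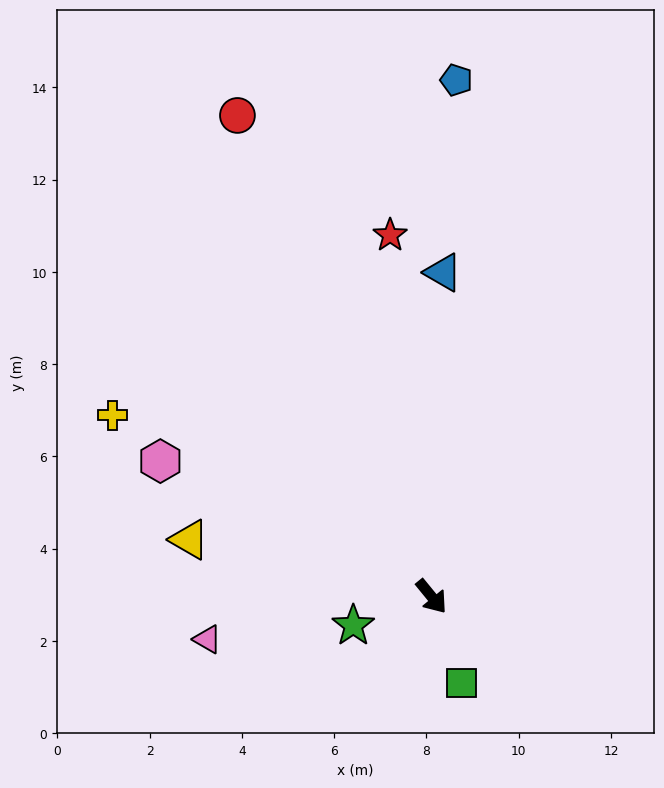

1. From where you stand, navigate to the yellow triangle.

turn right 143°, forward 5.4 m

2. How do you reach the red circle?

turn left 163°, forward 11.2 m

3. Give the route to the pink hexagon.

turn right 156°, forward 6.6 m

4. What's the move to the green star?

turn right 109°, forward 1.8 m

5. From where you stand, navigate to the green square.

turn right 20°, forward 2.0 m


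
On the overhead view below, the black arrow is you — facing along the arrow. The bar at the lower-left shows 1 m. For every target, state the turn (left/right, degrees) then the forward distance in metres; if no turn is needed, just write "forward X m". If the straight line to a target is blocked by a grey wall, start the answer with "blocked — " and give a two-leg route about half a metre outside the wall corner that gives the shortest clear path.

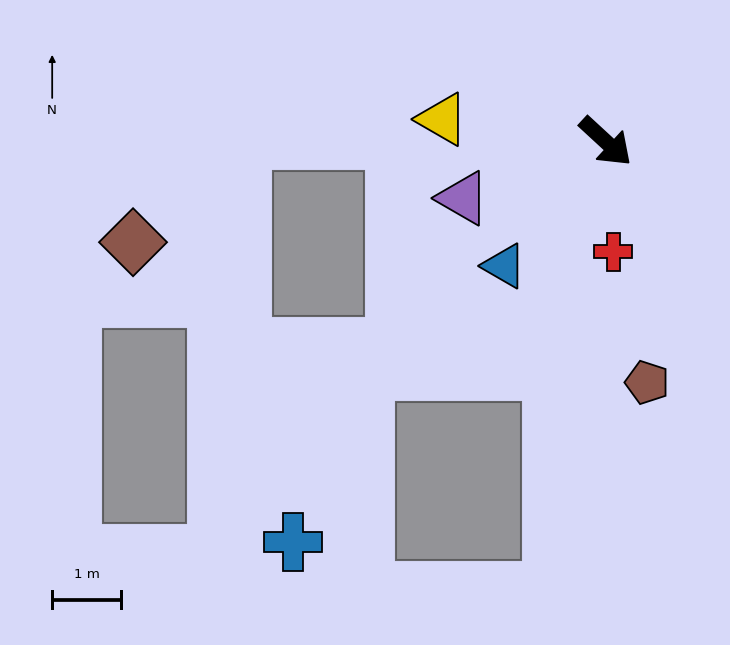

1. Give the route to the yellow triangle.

turn right 145°, forward 2.4 m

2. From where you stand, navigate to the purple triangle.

turn right 116°, forward 2.2 m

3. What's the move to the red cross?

turn right 43°, forward 1.6 m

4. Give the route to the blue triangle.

turn right 87°, forward 2.3 m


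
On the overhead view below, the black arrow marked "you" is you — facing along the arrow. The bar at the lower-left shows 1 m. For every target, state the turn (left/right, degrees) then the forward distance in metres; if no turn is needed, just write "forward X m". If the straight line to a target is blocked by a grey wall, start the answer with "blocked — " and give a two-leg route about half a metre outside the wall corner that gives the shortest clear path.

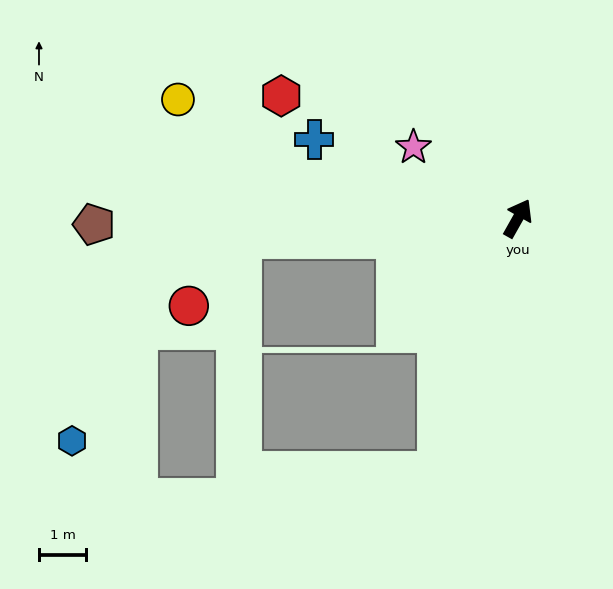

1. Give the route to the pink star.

turn left 85°, forward 2.7 m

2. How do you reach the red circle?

blocked — turn left 124°, forward 5.9 m, then turn left 47°, forward 1.8 m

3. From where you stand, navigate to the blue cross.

turn left 98°, forward 4.6 m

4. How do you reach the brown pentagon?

turn left 120°, forward 9.0 m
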